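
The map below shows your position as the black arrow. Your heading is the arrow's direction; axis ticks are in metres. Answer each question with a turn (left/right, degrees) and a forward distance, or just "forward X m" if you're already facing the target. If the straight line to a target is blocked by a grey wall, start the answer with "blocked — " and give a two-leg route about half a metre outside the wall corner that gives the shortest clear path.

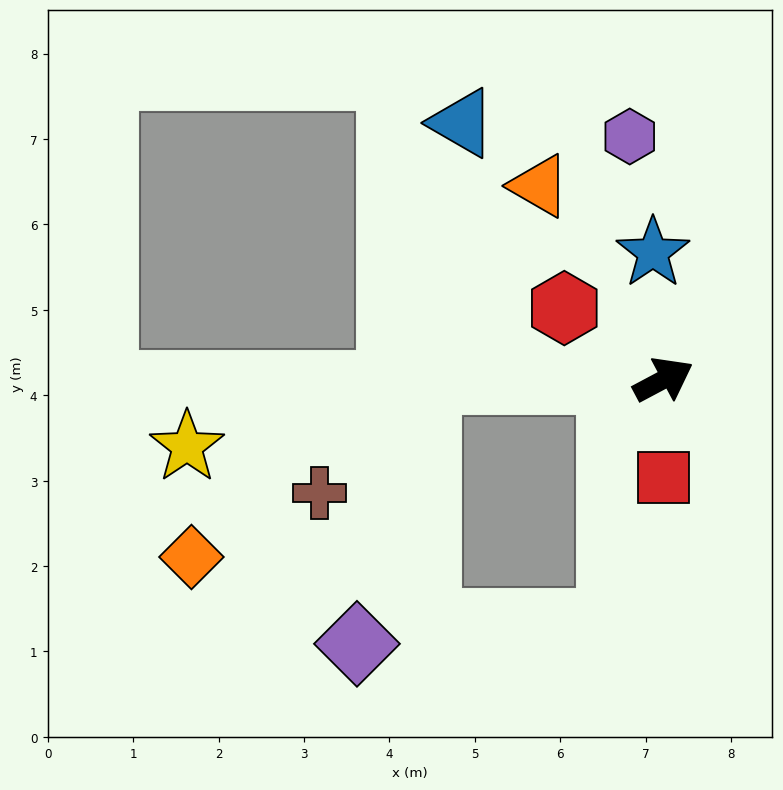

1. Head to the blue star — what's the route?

turn left 67°, forward 1.5 m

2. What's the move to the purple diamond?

blocked — turn left 151°, forward 2.8 m, then turn left 77°, forward 3.2 m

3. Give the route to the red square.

turn right 118°, forward 1.1 m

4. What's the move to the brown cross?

blocked — turn left 151°, forward 2.8 m, then turn left 49°, forward 1.8 m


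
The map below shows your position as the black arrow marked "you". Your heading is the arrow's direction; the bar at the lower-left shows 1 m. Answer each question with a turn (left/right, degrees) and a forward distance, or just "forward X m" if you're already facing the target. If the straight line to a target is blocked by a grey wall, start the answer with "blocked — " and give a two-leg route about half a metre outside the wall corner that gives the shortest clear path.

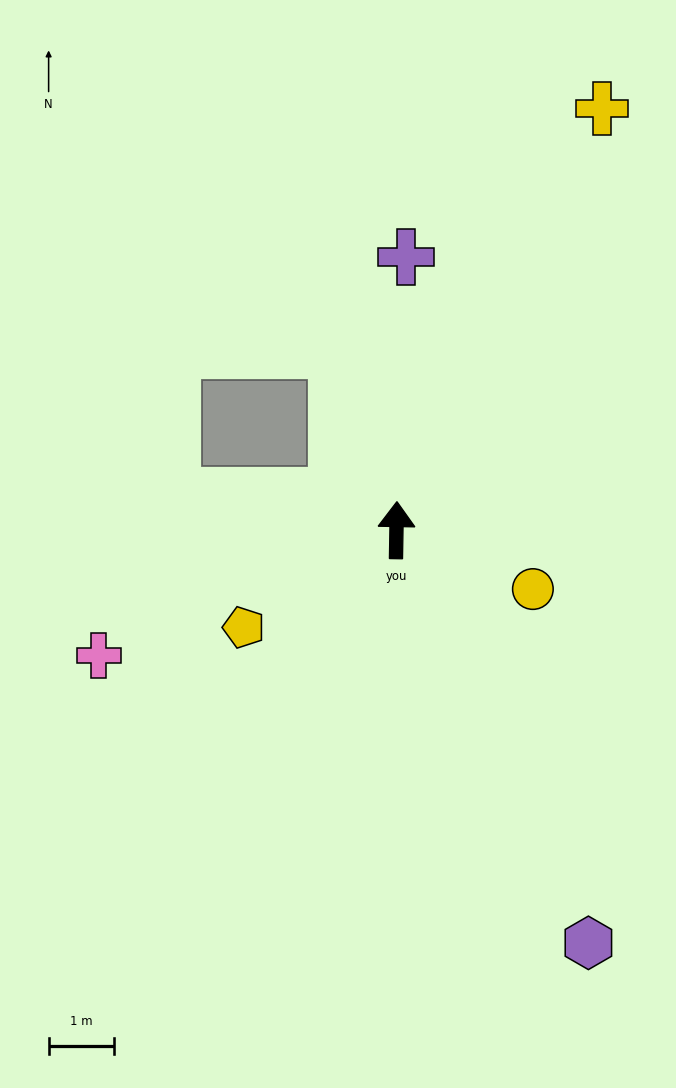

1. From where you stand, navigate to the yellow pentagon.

turn left 123°, forward 2.8 m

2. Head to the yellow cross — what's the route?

turn right 25°, forward 7.2 m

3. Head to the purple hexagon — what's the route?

turn right 154°, forward 6.9 m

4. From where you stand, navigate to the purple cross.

forward 4.2 m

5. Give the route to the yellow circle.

turn right 112°, forward 2.3 m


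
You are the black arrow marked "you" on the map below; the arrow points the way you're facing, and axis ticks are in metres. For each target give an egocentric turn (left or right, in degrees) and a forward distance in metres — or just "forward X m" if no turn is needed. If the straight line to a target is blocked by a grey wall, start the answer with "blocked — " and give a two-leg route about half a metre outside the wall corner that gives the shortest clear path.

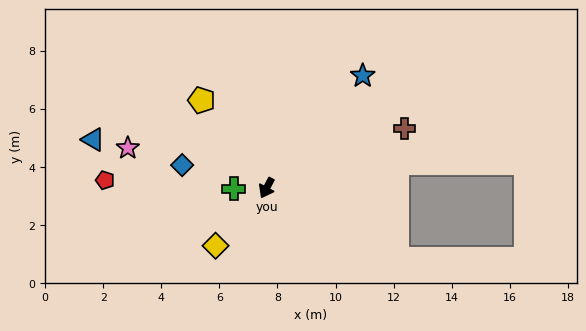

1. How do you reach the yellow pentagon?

turn right 116°, forward 3.8 m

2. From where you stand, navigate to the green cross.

turn right 61°, forward 1.1 m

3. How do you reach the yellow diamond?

turn right 14°, forward 2.7 m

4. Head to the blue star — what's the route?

turn left 167°, forward 5.1 m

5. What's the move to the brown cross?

turn left 141°, forward 5.2 m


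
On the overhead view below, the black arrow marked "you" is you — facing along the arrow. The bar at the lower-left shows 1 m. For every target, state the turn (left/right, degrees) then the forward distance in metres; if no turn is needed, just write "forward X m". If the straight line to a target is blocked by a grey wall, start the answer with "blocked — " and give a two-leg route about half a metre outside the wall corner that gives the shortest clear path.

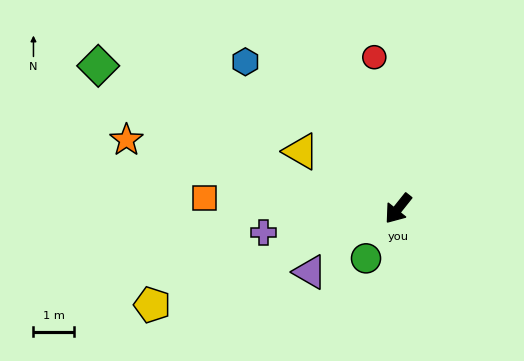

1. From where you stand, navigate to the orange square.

turn right 54°, forward 4.8 m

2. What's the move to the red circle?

turn right 132°, forward 3.8 m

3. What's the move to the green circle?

turn left 6°, forward 1.5 m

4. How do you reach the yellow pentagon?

turn right 30°, forward 6.5 m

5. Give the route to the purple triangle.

turn right 16°, forward 2.7 m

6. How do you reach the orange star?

turn right 66°, forward 6.9 m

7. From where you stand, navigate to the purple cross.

turn right 41°, forward 3.4 m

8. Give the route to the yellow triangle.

turn right 82°, forward 2.8 m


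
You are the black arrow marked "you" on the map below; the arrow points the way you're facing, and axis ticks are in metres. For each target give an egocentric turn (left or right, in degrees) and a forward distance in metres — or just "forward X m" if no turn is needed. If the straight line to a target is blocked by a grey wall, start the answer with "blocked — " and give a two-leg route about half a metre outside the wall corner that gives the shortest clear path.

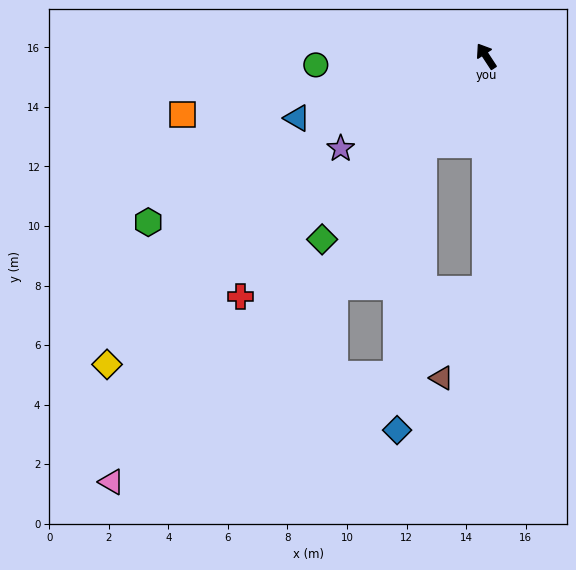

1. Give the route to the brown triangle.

blocked — turn left 146°, forward 7.8 m, then turn right 25°, forward 3.3 m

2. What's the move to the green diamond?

turn left 105°, forward 8.3 m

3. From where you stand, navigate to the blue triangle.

turn left 75°, forward 6.7 m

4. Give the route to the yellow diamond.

turn left 96°, forward 16.4 m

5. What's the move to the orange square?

turn left 68°, forward 10.4 m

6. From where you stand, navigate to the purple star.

turn left 89°, forward 5.8 m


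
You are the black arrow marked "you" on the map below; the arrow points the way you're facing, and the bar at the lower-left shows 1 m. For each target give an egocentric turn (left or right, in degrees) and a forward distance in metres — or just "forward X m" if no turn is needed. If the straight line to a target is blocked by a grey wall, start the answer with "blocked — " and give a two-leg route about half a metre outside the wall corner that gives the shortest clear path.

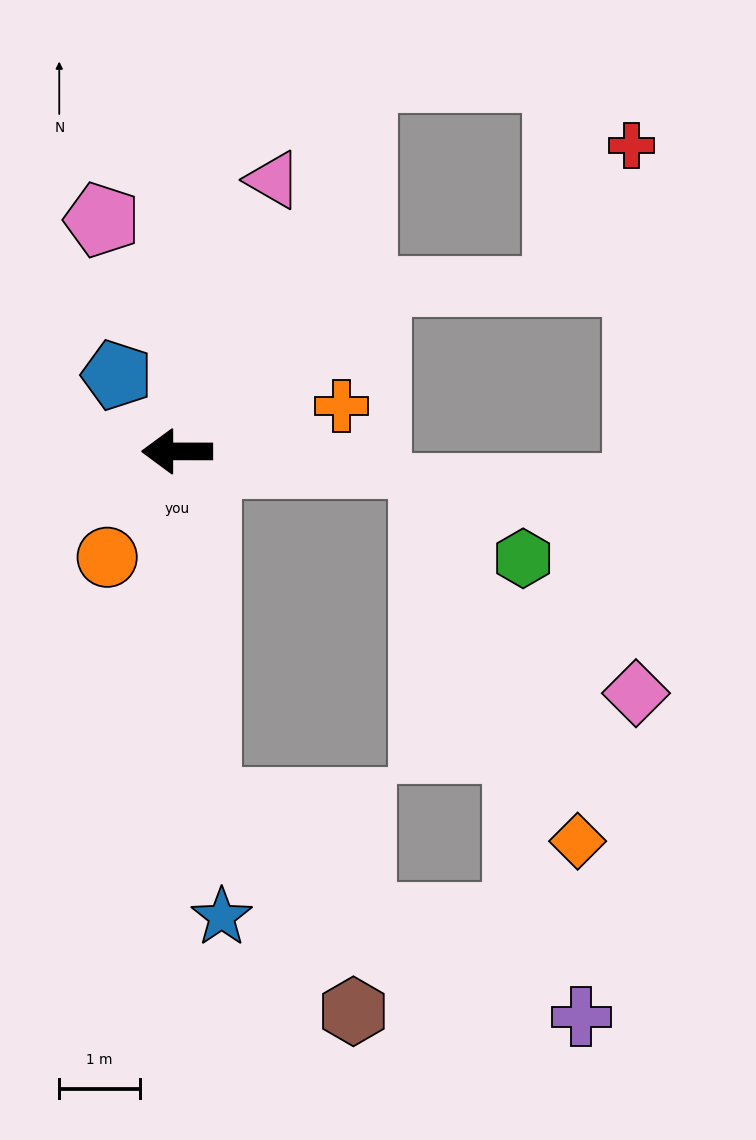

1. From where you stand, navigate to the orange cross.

turn right 164°, forward 2.1 m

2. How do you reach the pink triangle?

turn right 109°, forward 3.6 m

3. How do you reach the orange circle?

turn left 57°, forward 1.6 m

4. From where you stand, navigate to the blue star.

turn left 96°, forward 5.8 m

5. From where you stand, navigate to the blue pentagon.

turn right 52°, forward 1.2 m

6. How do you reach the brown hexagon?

blocked — turn left 95°, forward 4.4 m, then turn left 30°, forward 3.2 m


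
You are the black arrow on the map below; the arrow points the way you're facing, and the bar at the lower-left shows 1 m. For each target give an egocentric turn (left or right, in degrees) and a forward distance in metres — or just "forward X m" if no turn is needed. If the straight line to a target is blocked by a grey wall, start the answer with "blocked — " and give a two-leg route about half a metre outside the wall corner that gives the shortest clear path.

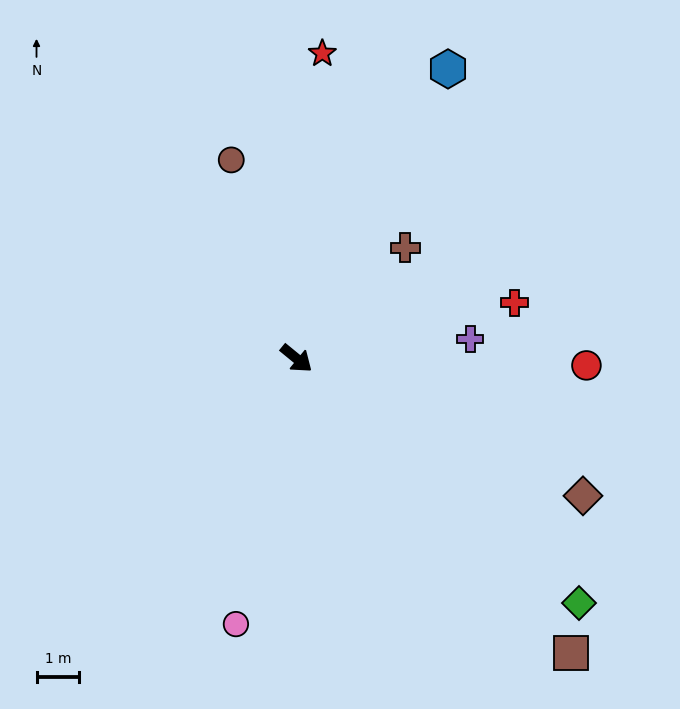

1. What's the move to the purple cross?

turn left 46°, forward 4.1 m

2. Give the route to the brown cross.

turn left 85°, forward 3.6 m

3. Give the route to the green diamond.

forward 8.8 m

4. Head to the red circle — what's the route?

turn left 38°, forward 6.8 m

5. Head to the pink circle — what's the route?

turn right 64°, forward 6.4 m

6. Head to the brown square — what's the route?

turn right 8°, forward 9.4 m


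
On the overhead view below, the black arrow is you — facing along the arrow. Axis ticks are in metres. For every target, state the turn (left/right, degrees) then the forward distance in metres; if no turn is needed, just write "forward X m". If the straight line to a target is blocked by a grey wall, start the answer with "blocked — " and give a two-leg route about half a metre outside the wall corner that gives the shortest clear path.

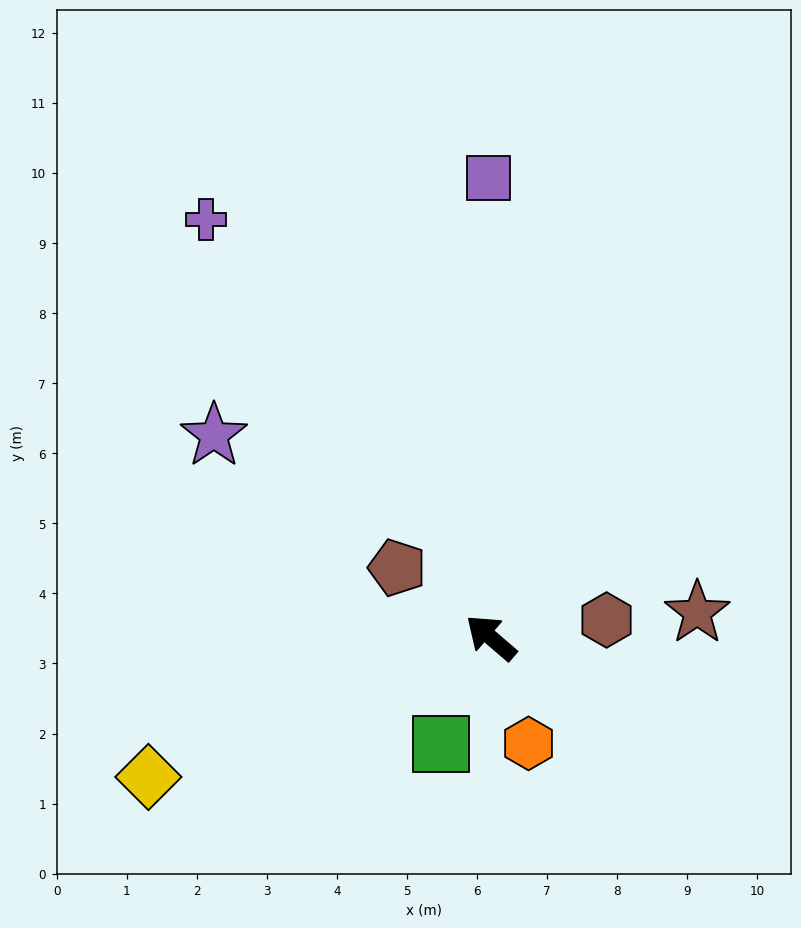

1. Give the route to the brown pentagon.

turn left 4°, forward 1.7 m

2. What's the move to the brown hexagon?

turn right 131°, forward 1.7 m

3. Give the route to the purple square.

turn right 49°, forward 6.6 m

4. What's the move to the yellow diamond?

turn left 63°, forward 5.3 m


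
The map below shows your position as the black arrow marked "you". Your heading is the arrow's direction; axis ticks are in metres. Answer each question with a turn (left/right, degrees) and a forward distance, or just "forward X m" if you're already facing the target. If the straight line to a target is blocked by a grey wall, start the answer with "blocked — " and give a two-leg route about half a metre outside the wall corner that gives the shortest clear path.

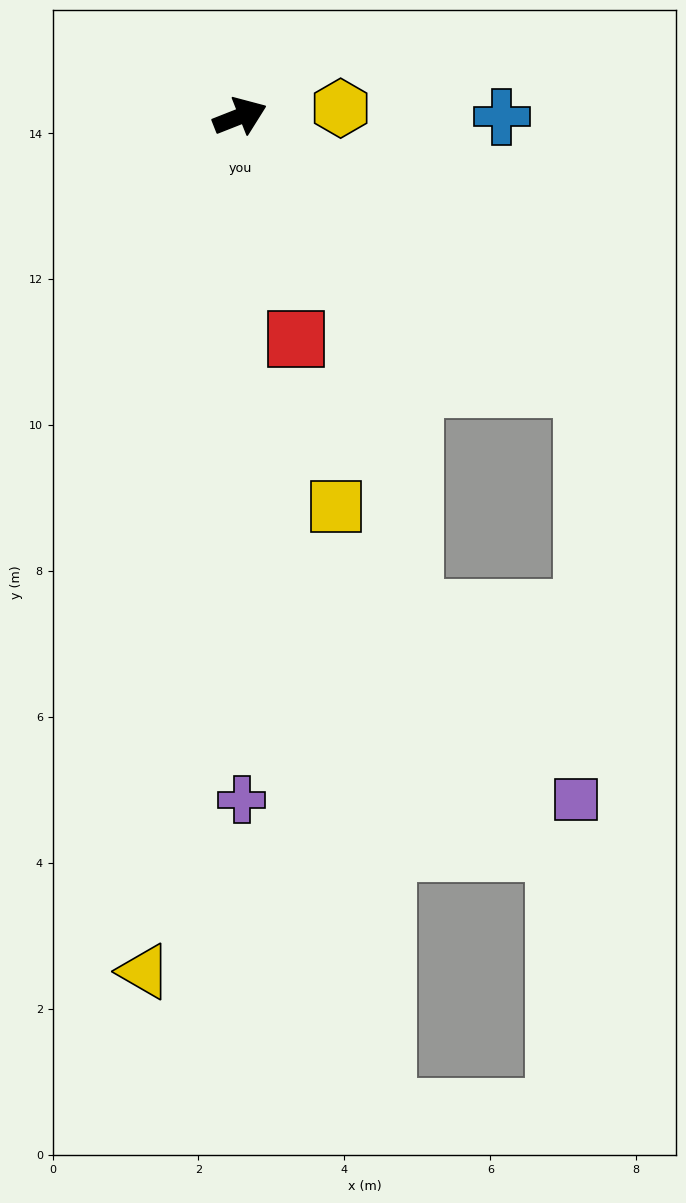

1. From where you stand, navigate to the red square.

turn right 97°, forward 3.1 m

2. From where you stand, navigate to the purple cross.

turn right 111°, forward 9.4 m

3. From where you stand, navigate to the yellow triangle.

turn right 118°, forward 11.8 m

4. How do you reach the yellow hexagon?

turn right 17°, forward 1.4 m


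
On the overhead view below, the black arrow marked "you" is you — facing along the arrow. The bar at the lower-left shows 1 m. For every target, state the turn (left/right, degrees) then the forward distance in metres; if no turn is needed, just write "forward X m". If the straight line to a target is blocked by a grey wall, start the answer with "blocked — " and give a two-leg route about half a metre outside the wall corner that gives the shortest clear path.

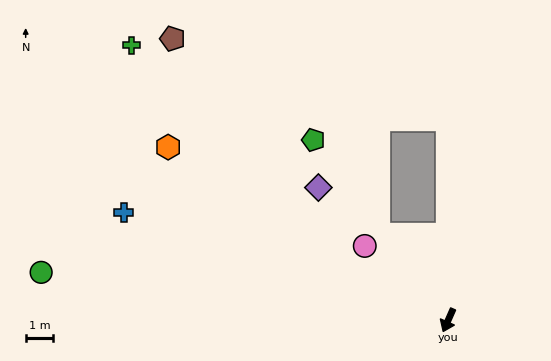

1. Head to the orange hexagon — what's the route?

turn right 98°, forward 11.9 m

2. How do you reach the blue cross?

turn right 85°, forward 12.3 m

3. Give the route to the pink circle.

turn right 108°, forward 4.0 m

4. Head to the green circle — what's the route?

turn right 73°, forward 14.8 m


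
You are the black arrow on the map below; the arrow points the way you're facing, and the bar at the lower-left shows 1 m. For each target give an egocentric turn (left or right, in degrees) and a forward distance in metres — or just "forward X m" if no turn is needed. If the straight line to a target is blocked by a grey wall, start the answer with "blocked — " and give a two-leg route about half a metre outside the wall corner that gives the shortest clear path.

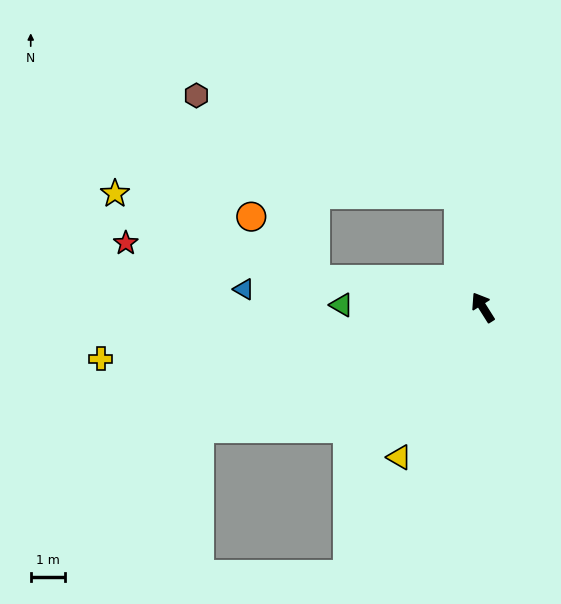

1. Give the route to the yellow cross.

turn left 65°, forward 11.1 m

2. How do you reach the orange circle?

blocked — turn left 48°, forward 4.9 m, then turn right 35°, forward 2.6 m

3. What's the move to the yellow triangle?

turn left 119°, forward 4.9 m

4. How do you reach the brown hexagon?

blocked — turn right 20°, forward 3.3 m, then turn left 57°, forward 8.1 m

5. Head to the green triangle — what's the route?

turn left 57°, forward 4.1 m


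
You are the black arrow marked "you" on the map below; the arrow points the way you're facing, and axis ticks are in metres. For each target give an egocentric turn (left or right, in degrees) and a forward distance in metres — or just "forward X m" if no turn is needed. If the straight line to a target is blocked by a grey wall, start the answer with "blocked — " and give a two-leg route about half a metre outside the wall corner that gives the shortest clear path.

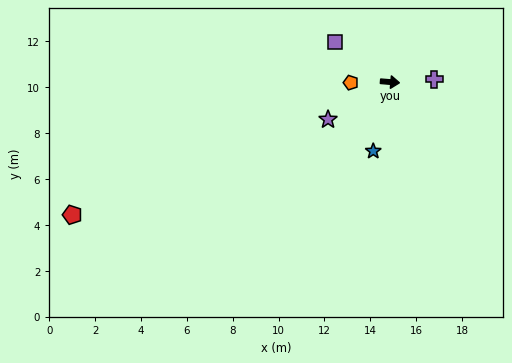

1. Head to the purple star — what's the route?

turn right 144°, forward 3.2 m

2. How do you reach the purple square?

turn left 149°, forward 3.0 m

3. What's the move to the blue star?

turn right 99°, forward 3.1 m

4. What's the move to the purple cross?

turn left 8°, forward 1.9 m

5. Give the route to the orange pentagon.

turn right 174°, forward 1.7 m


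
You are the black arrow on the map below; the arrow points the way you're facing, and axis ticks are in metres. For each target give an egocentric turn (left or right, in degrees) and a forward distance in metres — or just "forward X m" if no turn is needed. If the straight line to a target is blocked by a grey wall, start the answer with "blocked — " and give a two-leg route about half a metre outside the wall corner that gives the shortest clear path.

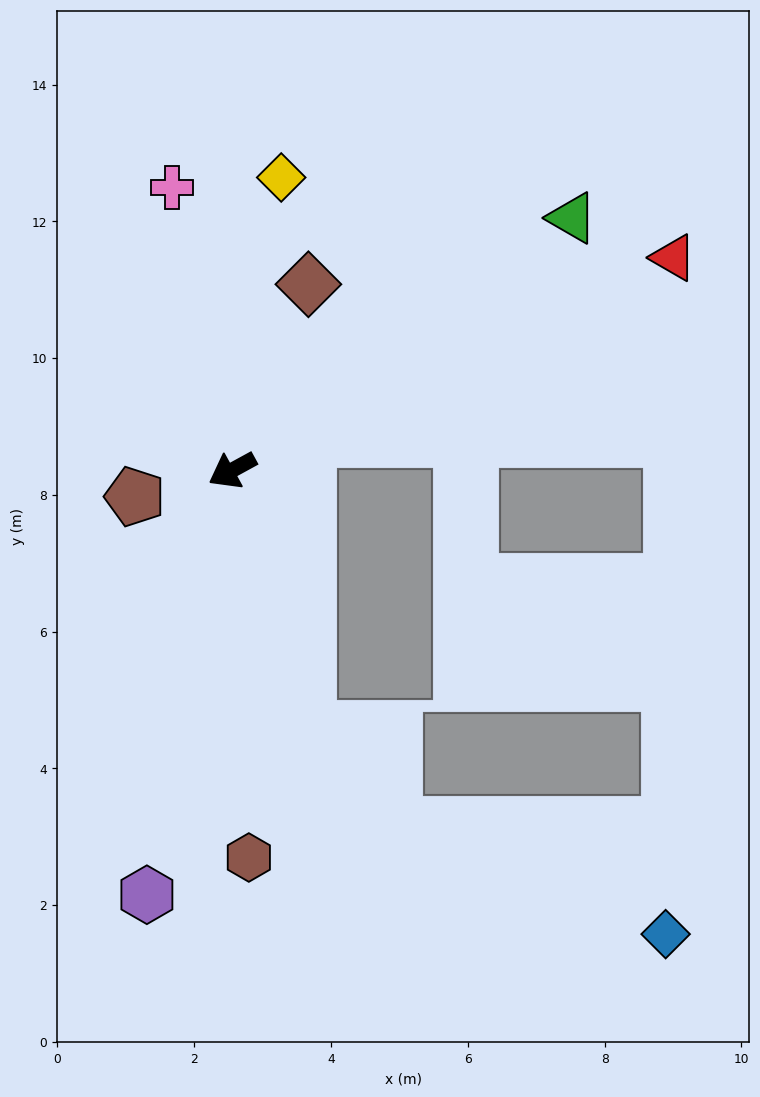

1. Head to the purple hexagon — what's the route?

turn left 50°, forward 6.3 m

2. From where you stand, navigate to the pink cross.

turn right 107°, forward 4.2 m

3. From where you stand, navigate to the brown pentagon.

turn right 14°, forward 1.5 m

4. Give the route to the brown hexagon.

turn left 64°, forward 5.7 m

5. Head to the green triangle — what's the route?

turn right 172°, forward 6.2 m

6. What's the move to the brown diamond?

turn right 141°, forward 2.9 m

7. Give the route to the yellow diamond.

turn right 128°, forward 4.3 m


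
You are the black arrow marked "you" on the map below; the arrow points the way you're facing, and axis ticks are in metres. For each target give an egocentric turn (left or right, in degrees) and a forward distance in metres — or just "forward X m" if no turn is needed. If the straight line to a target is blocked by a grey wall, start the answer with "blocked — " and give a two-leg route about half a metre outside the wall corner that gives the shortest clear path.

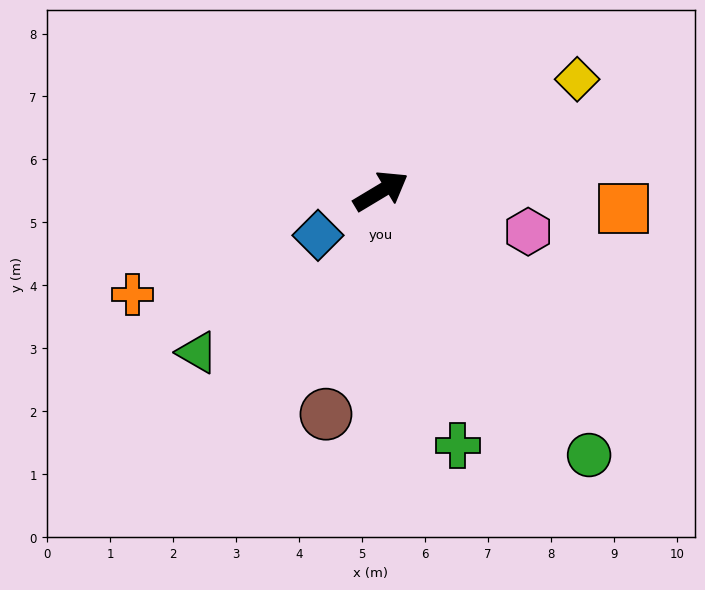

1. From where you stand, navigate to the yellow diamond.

forward 3.6 m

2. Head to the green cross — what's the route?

turn right 104°, forward 4.2 m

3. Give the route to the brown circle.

turn right 135°, forward 3.6 m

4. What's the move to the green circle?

turn right 83°, forward 5.3 m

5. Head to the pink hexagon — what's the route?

turn right 46°, forward 2.4 m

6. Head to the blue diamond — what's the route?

turn right 176°, forward 1.2 m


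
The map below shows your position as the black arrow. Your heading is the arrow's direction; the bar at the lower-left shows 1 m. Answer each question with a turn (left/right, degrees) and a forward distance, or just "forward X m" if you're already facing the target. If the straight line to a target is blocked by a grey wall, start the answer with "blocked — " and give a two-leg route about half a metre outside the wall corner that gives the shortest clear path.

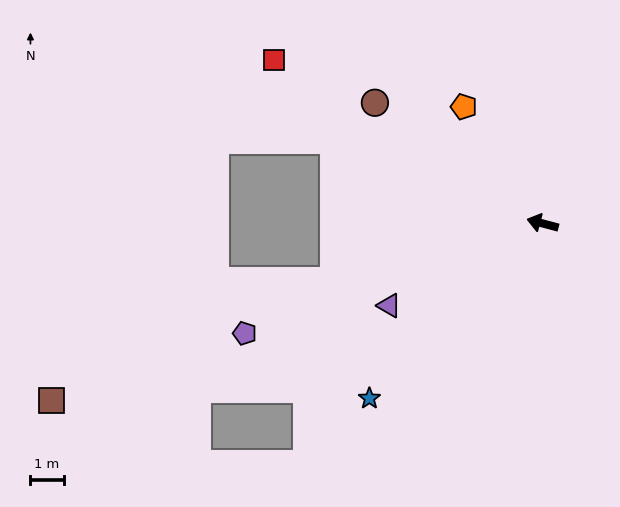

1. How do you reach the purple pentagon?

turn left 35°, forward 9.5 m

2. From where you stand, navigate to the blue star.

turn left 60°, forward 7.4 m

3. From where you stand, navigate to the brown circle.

turn right 21°, forward 6.2 m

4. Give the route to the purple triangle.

turn left 43°, forward 5.2 m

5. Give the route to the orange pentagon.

turn right 41°, forward 4.2 m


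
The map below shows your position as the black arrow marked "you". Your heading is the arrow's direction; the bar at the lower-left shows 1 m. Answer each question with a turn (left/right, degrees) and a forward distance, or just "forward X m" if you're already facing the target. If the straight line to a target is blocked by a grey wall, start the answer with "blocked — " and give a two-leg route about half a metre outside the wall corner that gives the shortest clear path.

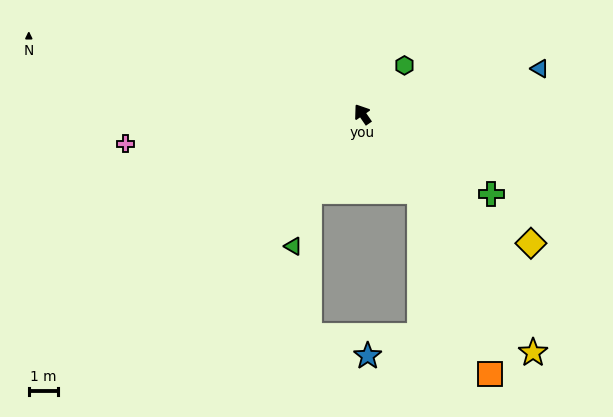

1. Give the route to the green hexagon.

turn right 75°, forward 2.2 m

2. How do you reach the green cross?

turn right 156°, forward 5.1 m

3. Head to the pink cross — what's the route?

turn left 63°, forward 8.1 m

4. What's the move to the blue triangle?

turn right 110°, forward 6.2 m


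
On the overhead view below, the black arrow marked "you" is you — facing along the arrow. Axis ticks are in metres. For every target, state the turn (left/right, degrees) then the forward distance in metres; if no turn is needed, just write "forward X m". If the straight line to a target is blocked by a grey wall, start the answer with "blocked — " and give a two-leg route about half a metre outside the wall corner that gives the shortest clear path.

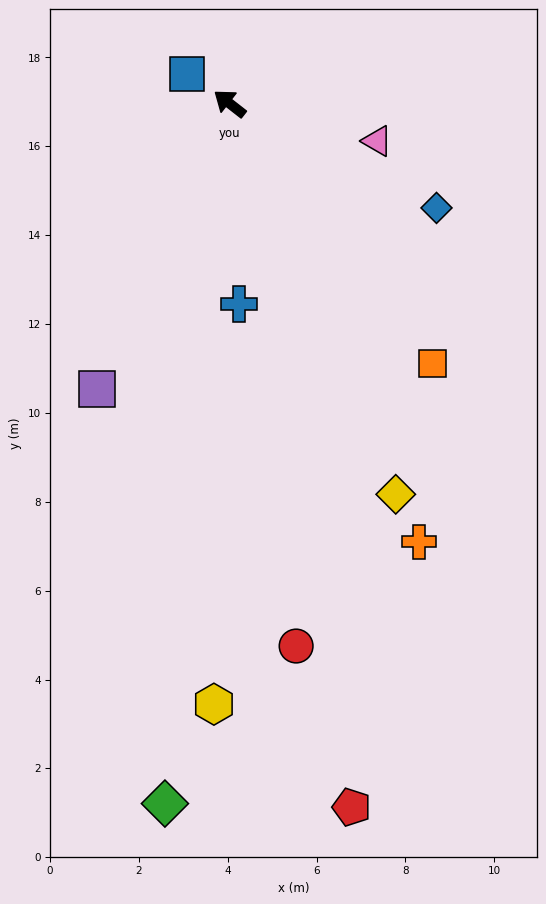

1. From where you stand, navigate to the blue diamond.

turn right 169°, forward 5.2 m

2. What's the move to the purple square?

turn left 103°, forward 7.1 m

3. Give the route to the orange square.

turn left 166°, forward 7.4 m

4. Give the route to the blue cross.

turn left 131°, forward 4.5 m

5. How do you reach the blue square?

turn left 3°, forward 1.2 m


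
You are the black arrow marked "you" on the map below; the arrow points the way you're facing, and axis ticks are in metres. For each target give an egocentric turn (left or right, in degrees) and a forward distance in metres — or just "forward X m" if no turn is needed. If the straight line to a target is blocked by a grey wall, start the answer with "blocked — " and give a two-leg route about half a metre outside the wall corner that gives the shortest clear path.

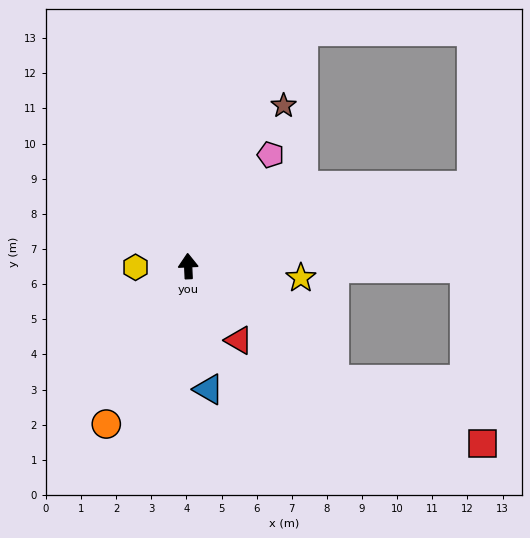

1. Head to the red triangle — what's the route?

turn right 148°, forward 2.6 m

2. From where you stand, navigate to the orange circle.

turn left 150°, forward 5.1 m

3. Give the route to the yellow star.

turn right 98°, forward 3.2 m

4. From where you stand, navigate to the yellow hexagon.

turn left 89°, forward 1.5 m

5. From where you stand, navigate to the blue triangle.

turn right 173°, forward 3.6 m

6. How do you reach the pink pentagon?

turn right 39°, forward 3.9 m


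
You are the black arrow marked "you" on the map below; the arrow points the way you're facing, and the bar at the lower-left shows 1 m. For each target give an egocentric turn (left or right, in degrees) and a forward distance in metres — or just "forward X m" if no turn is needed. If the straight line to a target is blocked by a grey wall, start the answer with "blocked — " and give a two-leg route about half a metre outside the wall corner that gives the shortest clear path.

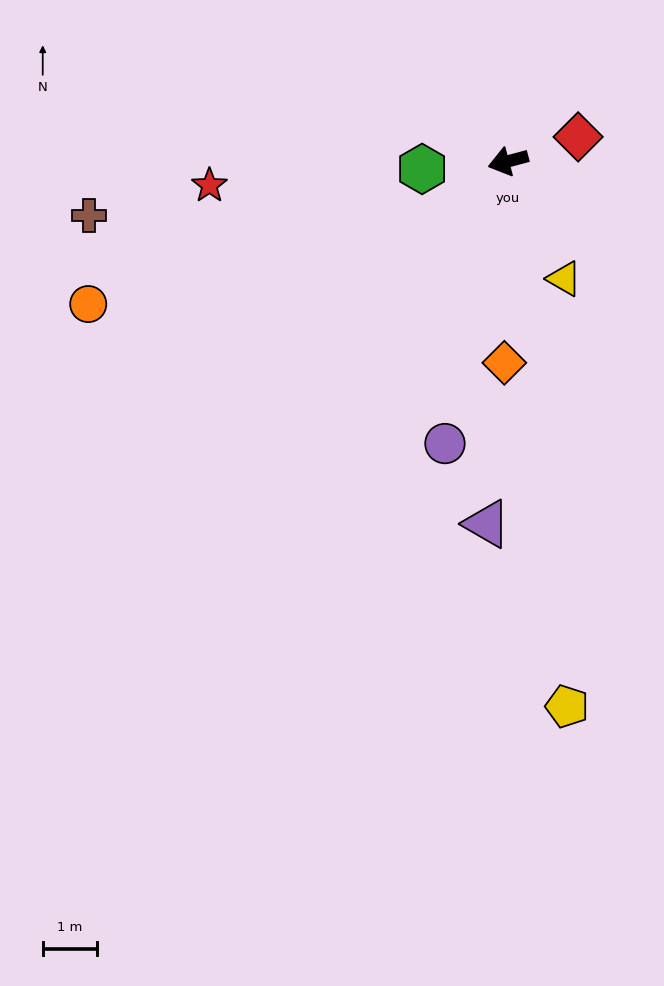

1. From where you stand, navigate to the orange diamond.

turn left 74°, forward 3.7 m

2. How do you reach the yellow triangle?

turn left 101°, forward 2.4 m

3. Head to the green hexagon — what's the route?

turn right 10°, forward 1.6 m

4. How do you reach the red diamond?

turn right 176°, forward 1.4 m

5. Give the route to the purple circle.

turn left 63°, forward 5.4 m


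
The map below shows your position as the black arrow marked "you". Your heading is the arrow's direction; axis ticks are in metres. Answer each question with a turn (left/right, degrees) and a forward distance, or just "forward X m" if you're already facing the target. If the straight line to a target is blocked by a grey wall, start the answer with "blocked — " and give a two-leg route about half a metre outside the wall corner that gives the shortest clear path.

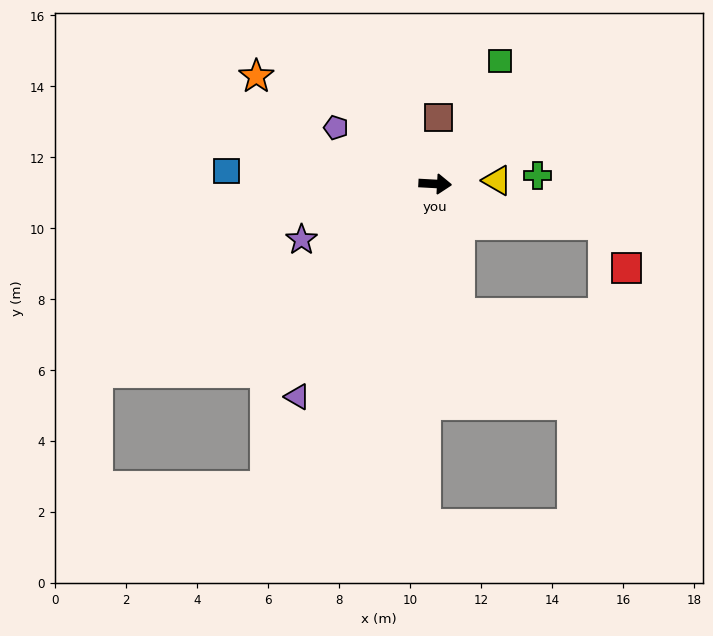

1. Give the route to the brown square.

turn left 90°, forward 1.9 m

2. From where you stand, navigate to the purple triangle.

turn right 120°, forward 7.1 m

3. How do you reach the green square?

turn left 65°, forward 3.9 m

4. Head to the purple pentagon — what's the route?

turn left 154°, forward 3.2 m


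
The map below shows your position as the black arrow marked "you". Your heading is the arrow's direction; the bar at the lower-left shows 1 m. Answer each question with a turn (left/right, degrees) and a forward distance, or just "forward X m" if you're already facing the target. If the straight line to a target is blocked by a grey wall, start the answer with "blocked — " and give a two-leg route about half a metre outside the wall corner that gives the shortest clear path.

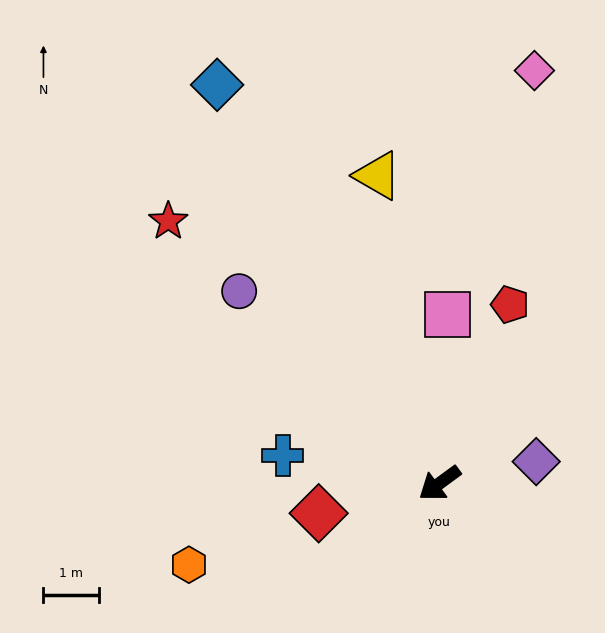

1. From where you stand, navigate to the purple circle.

turn right 80°, forward 5.0 m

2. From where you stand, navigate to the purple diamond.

turn left 156°, forward 1.8 m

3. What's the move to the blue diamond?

turn right 97°, forward 8.2 m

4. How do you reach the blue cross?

turn right 46°, forward 2.9 m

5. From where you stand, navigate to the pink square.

turn right 129°, forward 3.0 m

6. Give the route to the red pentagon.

turn right 148°, forward 3.5 m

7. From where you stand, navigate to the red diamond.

turn right 22°, forward 2.2 m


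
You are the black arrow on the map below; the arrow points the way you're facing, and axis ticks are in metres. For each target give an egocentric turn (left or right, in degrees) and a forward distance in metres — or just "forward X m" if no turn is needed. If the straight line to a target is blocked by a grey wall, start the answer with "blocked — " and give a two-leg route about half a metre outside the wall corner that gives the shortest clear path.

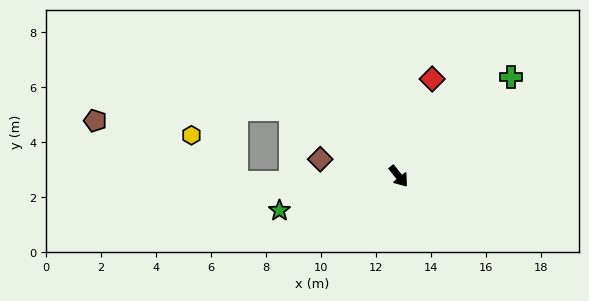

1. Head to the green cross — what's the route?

turn left 93°, forward 5.4 m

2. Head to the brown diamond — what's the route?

turn right 141°, forward 2.9 m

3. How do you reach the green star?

turn right 112°, forward 4.5 m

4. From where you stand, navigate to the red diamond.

turn left 123°, forward 3.7 m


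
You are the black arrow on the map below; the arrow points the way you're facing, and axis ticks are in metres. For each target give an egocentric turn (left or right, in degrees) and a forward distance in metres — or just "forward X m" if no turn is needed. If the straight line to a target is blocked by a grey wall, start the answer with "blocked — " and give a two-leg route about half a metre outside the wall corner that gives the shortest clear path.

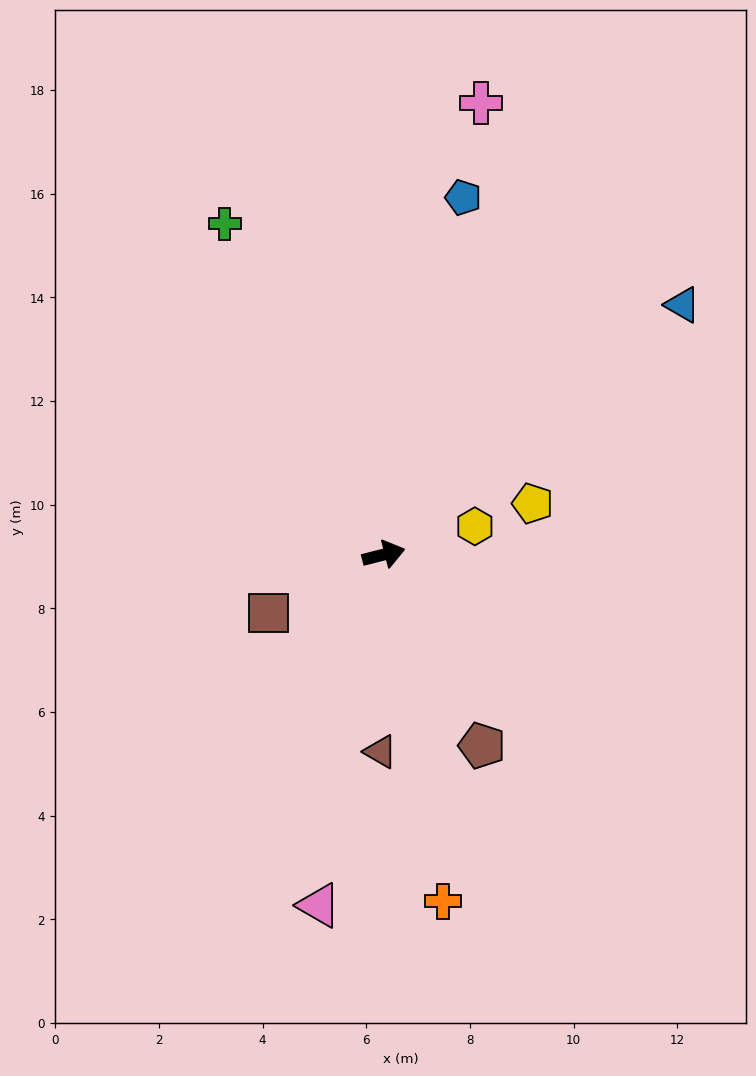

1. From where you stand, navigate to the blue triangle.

turn left 26°, forward 7.5 m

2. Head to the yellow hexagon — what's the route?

turn left 3°, forward 1.8 m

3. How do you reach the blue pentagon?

turn left 63°, forward 7.1 m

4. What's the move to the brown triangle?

turn right 105°, forward 3.8 m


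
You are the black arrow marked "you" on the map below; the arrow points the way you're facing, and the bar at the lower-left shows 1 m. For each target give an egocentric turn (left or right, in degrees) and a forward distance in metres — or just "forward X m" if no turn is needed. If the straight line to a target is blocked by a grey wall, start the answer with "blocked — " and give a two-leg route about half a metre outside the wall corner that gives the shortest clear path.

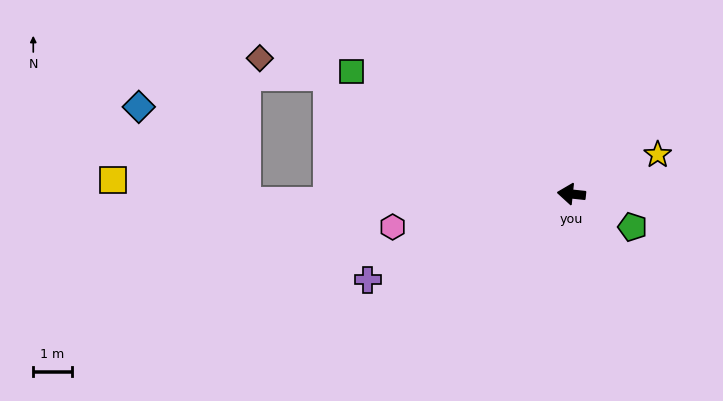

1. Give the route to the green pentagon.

turn left 158°, forward 1.8 m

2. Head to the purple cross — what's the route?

turn left 29°, forward 5.7 m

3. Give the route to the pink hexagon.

turn left 17°, forward 4.7 m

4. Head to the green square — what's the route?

turn right 23°, forward 6.5 m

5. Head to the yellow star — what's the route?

turn right 149°, forward 2.5 m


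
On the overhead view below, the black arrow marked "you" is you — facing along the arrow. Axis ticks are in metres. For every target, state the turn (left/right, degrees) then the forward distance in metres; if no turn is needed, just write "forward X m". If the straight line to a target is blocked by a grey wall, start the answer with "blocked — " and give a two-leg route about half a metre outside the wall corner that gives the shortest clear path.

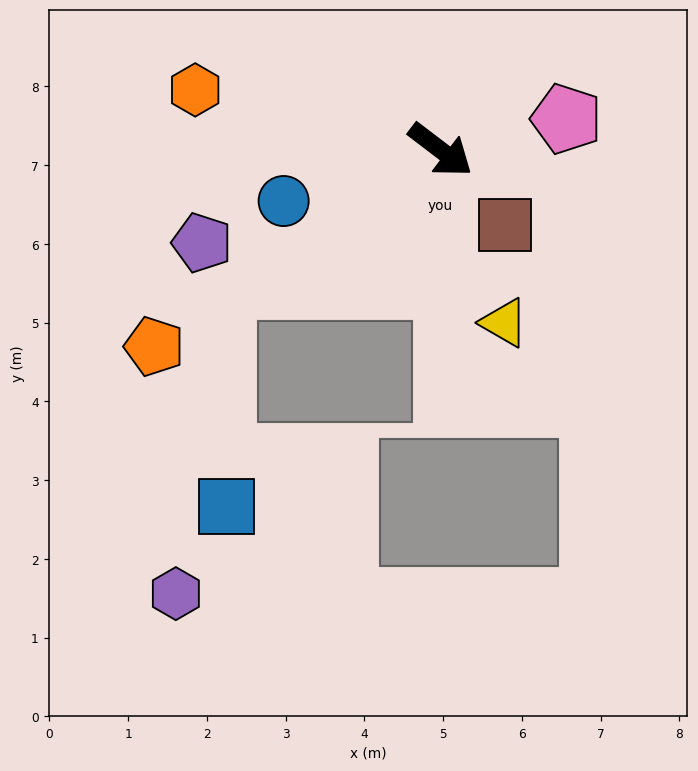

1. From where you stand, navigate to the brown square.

turn right 12°, forward 1.3 m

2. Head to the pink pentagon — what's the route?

turn left 51°, forward 1.6 m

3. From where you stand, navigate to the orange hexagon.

turn right 156°, forward 3.2 m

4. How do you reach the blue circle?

turn right 125°, forward 2.1 m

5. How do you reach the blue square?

blocked — turn right 111°, forward 3.3 m, then turn left 59°, forward 2.8 m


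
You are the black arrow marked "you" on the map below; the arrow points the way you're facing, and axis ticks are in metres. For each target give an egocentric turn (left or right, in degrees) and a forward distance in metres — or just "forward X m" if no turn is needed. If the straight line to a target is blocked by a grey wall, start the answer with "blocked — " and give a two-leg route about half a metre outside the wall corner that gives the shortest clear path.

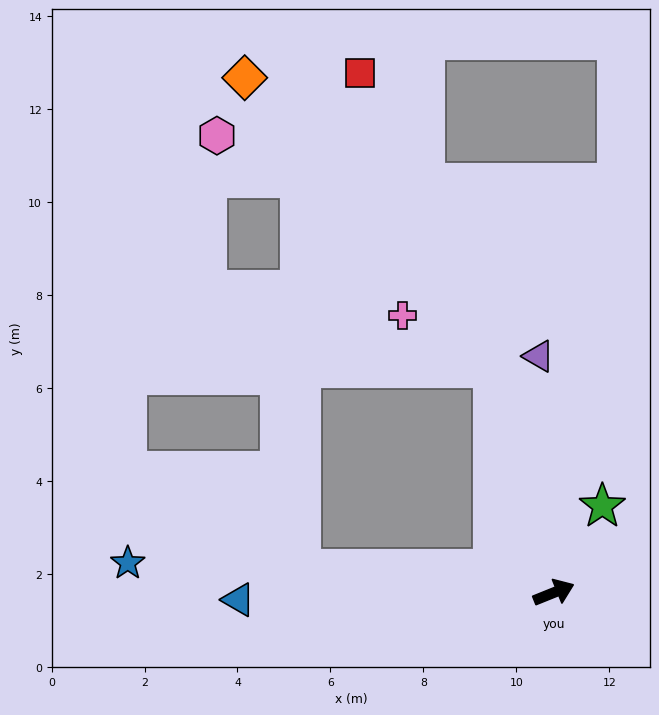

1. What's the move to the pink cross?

blocked — turn left 83°, forward 5.0 m, then turn left 45°, forward 2.3 m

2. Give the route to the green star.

turn left 39°, forward 2.1 m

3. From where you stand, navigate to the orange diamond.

blocked — turn left 83°, forward 5.0 m, then turn left 26°, forward 8.2 m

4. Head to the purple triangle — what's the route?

turn left 72°, forward 5.1 m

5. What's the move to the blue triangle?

turn left 159°, forward 6.8 m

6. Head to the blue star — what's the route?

turn left 154°, forward 9.2 m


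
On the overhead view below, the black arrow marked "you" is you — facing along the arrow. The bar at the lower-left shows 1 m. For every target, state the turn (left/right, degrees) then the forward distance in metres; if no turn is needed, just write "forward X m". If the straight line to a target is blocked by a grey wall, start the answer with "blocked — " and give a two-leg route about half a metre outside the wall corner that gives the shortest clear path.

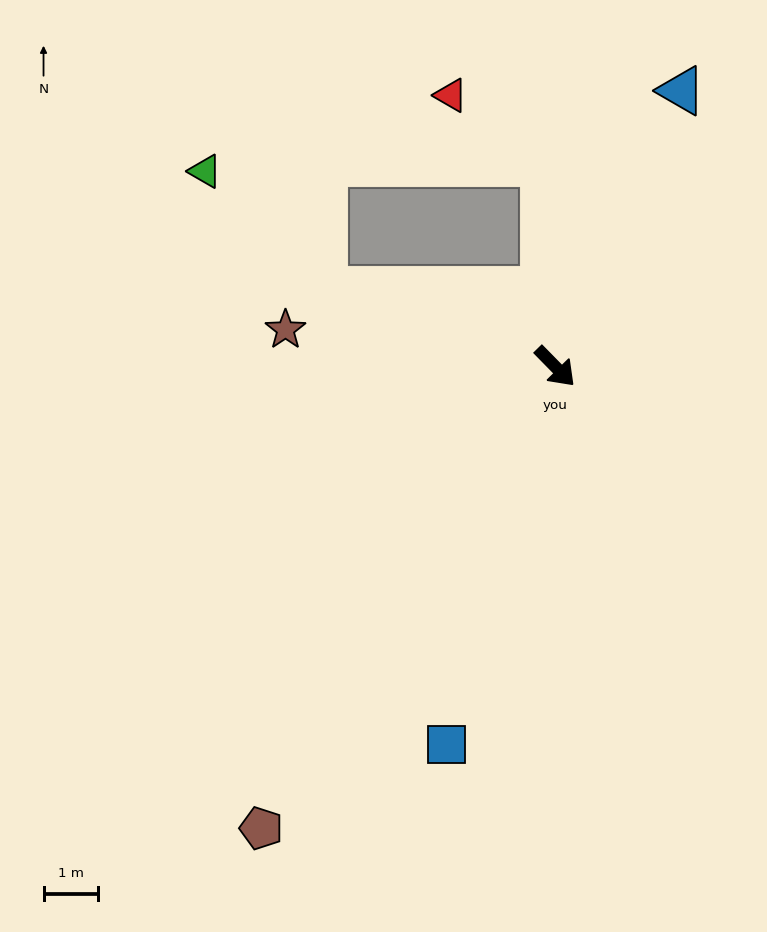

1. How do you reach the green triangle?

blocked — turn right 153°, forward 4.5 m, then turn right 26°, forward 3.1 m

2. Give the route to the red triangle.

blocked — turn left 139°, forward 3.7 m, then turn left 50°, forward 2.1 m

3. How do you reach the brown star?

turn right 142°, forward 5.0 m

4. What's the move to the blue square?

turn right 61°, forward 7.2 m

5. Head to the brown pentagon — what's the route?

turn right 77°, forward 10.0 m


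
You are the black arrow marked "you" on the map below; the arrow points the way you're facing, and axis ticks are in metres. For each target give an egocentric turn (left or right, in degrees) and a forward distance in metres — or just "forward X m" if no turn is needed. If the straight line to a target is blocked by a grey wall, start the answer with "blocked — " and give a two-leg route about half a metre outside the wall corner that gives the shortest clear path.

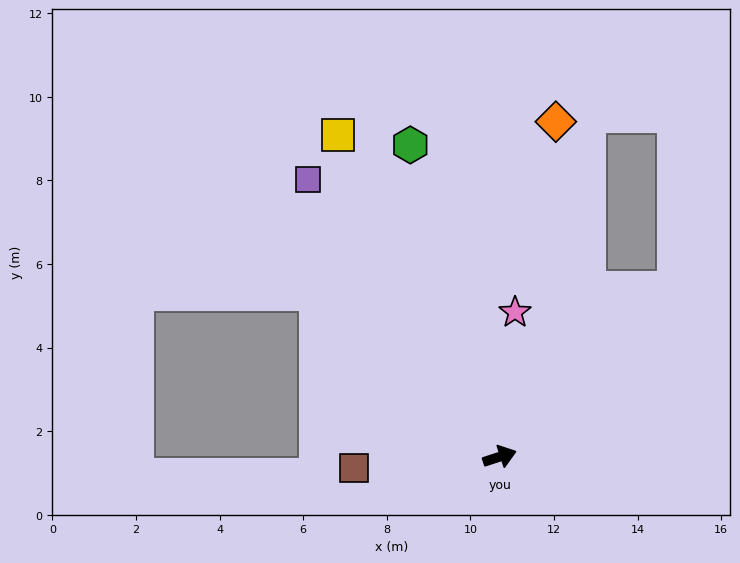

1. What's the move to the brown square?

turn left 166°, forward 3.5 m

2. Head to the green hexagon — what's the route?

turn left 88°, forward 7.8 m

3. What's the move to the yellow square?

turn left 99°, forward 8.6 m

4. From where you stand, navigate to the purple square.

turn left 107°, forward 8.1 m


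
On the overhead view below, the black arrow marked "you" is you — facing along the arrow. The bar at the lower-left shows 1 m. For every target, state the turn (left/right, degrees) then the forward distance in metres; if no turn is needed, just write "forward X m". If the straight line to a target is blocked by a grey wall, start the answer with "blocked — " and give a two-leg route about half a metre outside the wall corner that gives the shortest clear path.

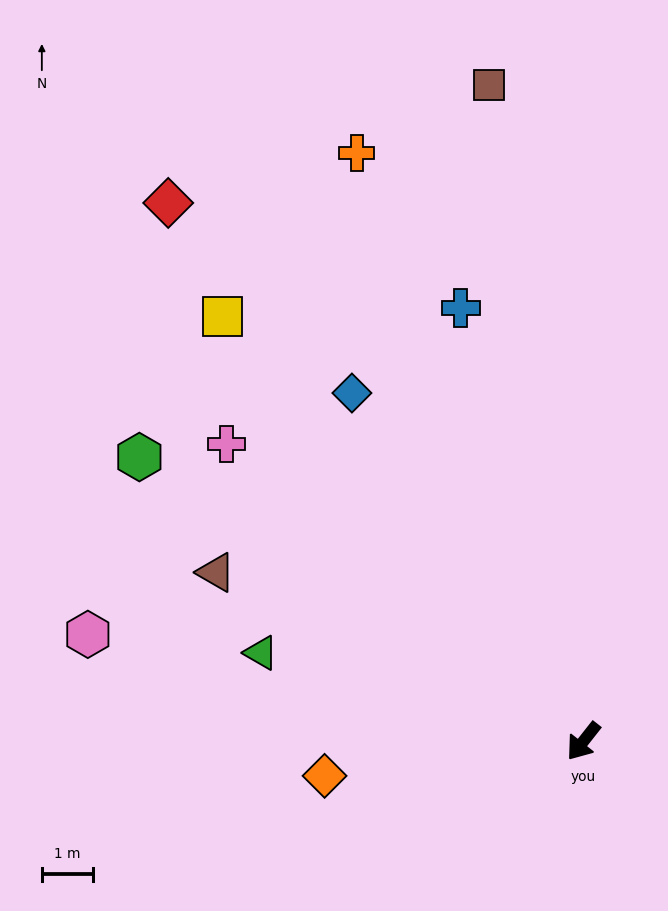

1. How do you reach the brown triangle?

turn right 76°, forward 7.8 m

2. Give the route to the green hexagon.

turn right 84°, forward 10.2 m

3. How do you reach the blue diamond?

turn right 108°, forward 8.1 m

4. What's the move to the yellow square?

turn right 101°, forward 10.8 m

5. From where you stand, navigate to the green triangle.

turn right 67°, forward 6.5 m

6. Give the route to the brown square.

turn right 134°, forward 12.9 m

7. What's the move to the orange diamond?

turn right 44°, forward 5.1 m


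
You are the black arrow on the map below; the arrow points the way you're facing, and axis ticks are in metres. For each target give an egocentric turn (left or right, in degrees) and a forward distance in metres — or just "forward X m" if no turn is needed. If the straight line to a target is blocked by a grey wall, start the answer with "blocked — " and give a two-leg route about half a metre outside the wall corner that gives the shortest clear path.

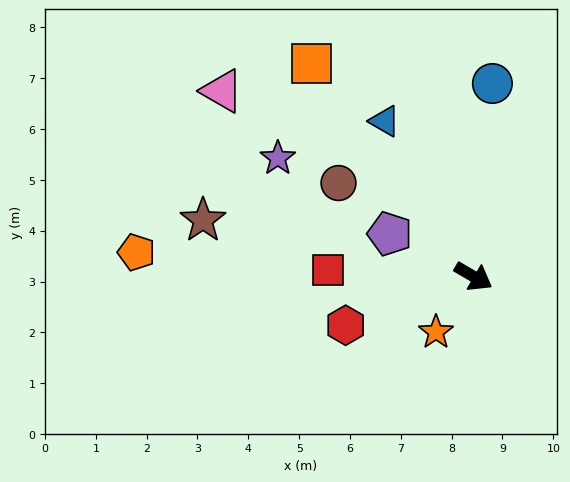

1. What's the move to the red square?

turn right 152°, forward 2.9 m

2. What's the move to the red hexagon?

turn right 129°, forward 2.7 m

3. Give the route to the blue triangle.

turn left 150°, forward 3.5 m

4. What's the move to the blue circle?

turn left 115°, forward 3.8 m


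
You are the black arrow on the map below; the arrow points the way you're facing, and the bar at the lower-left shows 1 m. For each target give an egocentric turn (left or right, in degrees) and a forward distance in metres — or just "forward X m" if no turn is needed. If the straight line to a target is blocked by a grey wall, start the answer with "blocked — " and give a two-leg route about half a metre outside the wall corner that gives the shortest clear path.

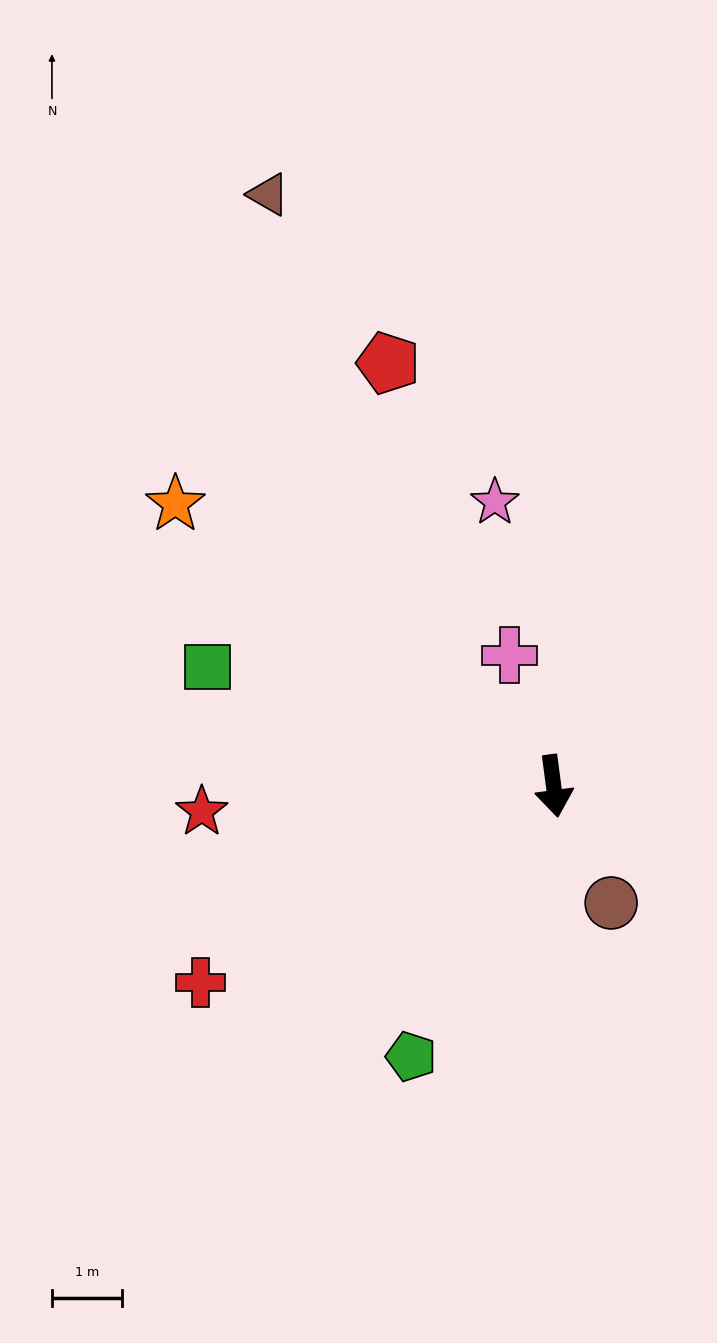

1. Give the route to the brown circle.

turn left 19°, forward 1.9 m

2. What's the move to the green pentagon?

turn right 35°, forward 4.4 m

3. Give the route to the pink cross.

turn right 169°, forward 2.0 m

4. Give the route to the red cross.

turn right 68°, forward 5.8 m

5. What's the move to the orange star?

turn right 134°, forward 6.8 m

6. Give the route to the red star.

turn right 93°, forward 5.1 m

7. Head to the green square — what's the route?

turn right 117°, forward 5.2 m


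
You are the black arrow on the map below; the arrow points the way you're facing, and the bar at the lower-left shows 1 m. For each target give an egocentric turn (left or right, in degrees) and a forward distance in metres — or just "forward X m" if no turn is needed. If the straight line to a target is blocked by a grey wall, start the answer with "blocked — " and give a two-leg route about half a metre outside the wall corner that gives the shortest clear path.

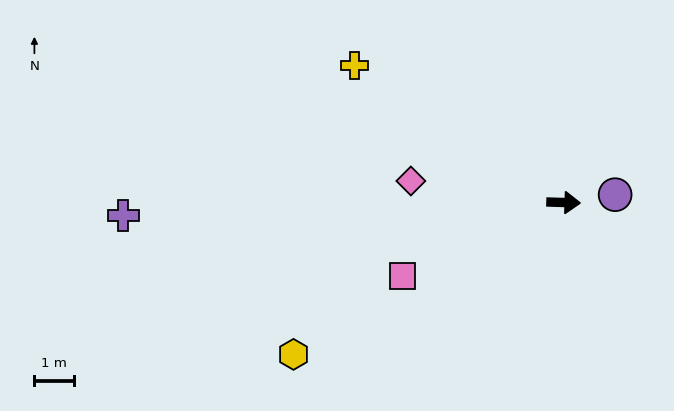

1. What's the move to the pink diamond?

turn left 174°, forward 3.9 m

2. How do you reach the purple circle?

turn left 10°, forward 1.3 m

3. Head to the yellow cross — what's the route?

turn left 149°, forward 6.3 m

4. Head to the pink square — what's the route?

turn right 154°, forward 4.5 m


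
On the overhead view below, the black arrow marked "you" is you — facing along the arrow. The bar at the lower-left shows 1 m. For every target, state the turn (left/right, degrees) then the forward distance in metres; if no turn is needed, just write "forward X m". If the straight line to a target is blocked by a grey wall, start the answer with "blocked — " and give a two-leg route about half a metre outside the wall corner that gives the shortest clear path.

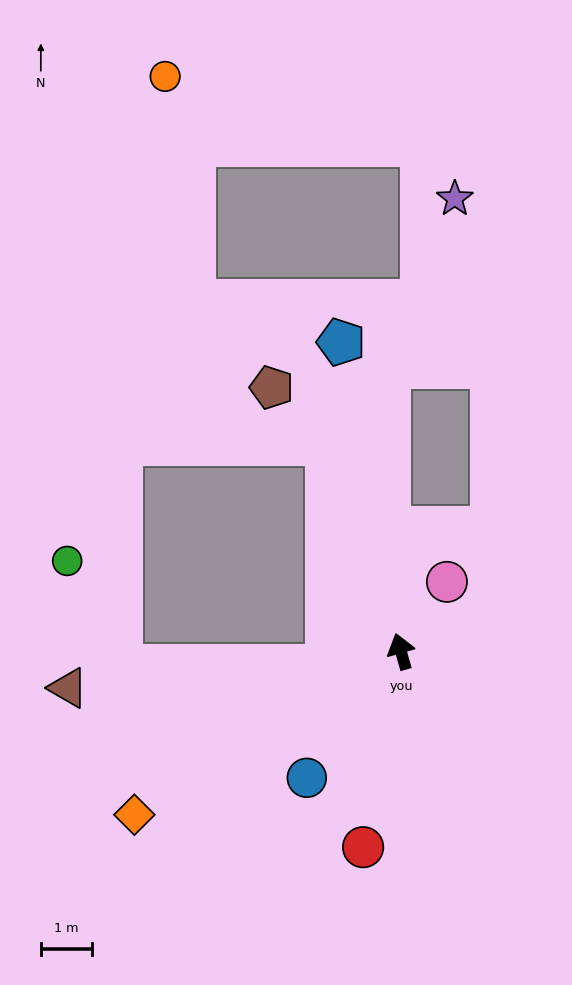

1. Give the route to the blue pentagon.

turn right 5°, forward 6.2 m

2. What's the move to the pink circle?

turn right 49°, forward 1.6 m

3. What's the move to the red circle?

turn left 153°, forward 3.9 m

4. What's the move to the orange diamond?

turn left 106°, forward 6.1 m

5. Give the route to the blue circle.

turn left 127°, forward 3.1 m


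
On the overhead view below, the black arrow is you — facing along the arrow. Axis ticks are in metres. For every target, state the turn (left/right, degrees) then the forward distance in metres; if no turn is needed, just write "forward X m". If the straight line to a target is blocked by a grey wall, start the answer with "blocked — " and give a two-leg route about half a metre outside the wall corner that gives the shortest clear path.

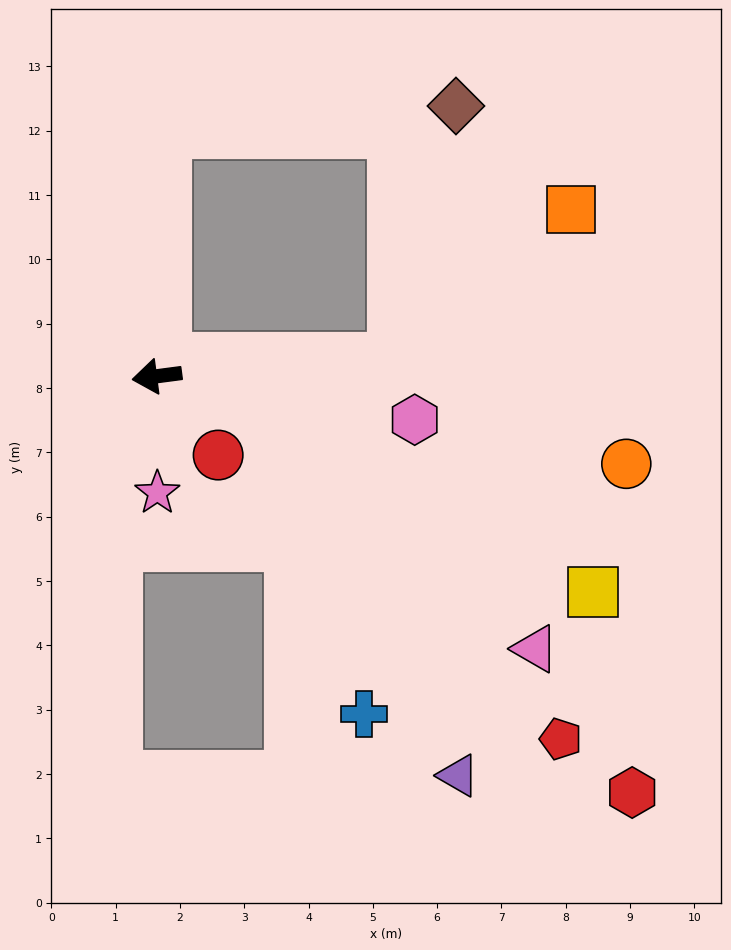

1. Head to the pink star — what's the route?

turn left 83°, forward 1.8 m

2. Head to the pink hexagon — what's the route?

turn left 163°, forward 4.1 m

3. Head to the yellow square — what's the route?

turn left 146°, forward 7.6 m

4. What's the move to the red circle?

turn left 120°, forward 1.6 m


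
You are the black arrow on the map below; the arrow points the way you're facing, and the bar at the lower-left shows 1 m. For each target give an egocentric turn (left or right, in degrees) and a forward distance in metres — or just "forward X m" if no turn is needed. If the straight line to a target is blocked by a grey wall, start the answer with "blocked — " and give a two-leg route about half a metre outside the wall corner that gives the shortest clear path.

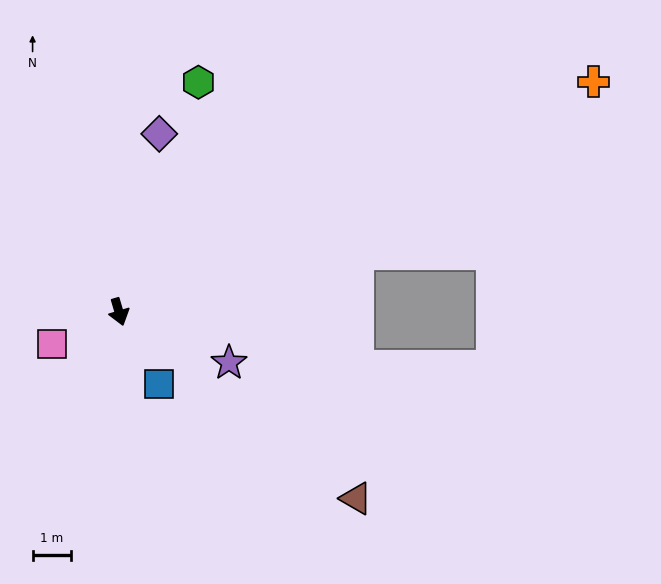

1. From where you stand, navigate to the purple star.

turn left 49°, forward 3.2 m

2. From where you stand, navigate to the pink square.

turn right 81°, forward 1.9 m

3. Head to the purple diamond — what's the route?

turn left 151°, forward 4.8 m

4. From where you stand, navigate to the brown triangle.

turn left 35°, forward 7.9 m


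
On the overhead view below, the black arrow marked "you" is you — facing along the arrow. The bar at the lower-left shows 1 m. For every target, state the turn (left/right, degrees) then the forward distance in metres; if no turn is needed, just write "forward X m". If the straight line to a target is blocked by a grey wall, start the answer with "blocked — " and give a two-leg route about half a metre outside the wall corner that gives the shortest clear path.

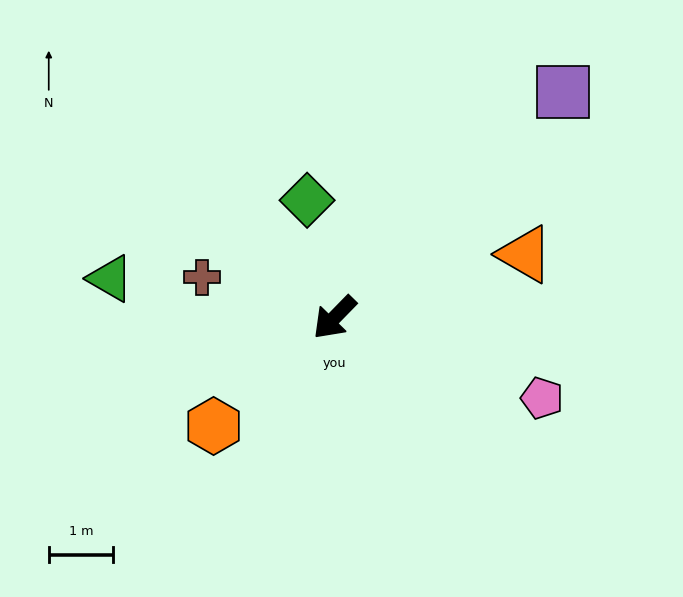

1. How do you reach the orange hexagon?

turn right 4°, forward 2.5 m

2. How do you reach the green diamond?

turn right 123°, forward 1.9 m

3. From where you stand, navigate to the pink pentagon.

turn left 113°, forward 3.5 m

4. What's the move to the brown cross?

turn right 63°, forward 2.2 m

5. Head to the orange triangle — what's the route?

turn left 153°, forward 3.1 m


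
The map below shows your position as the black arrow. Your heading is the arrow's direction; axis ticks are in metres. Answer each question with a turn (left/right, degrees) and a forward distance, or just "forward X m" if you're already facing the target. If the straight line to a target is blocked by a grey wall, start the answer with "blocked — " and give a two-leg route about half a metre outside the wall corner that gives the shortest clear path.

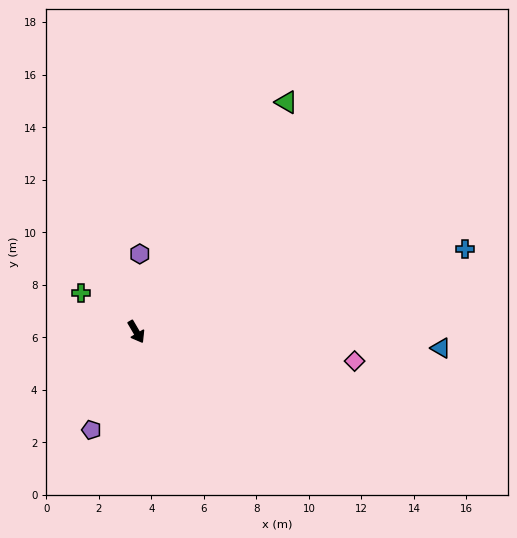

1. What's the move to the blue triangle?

turn left 57°, forward 11.6 m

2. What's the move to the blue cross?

turn left 74°, forward 12.9 m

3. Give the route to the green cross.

turn right 156°, forward 2.6 m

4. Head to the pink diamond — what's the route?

turn left 52°, forward 8.4 m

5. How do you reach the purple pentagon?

turn right 55°, forward 4.1 m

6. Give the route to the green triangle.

turn left 116°, forward 10.4 m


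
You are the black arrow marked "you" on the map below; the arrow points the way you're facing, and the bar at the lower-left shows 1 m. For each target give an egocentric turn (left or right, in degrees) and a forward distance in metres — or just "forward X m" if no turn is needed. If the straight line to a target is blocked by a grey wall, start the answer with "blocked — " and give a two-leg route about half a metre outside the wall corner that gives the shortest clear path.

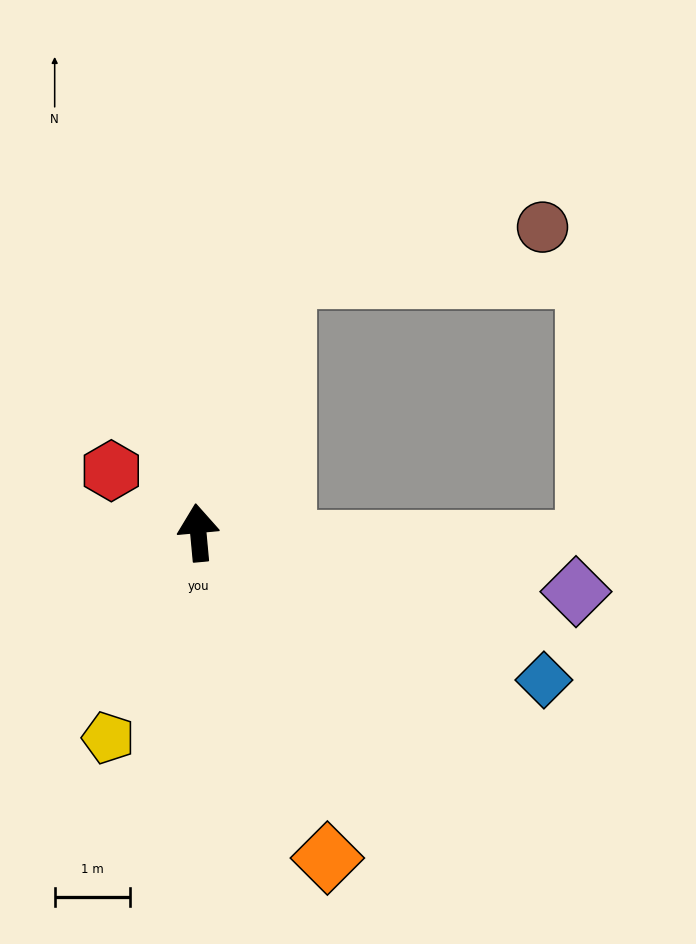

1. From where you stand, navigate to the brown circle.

blocked — turn right 24°, forward 3.6 m, then turn right 60°, forward 3.5 m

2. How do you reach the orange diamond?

turn right 164°, forward 4.6 m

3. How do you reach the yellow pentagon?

turn left 151°, forward 3.0 m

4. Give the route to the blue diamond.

turn right 118°, forward 5.0 m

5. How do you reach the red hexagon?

turn left 49°, forward 1.4 m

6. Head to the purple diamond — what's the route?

turn right 104°, forward 5.1 m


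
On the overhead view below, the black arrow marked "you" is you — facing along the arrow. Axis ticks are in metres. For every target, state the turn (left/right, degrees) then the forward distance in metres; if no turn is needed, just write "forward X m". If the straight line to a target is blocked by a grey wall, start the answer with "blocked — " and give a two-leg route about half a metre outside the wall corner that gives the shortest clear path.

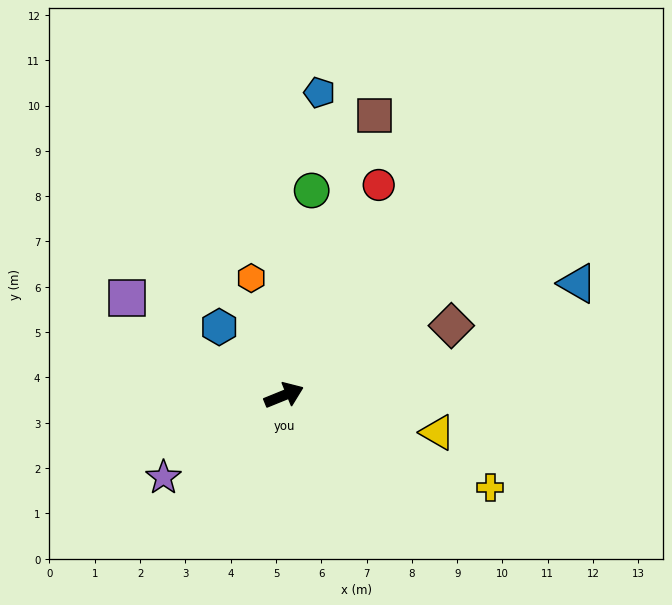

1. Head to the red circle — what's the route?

turn left 44°, forward 5.1 m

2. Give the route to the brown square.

turn left 50°, forward 6.5 m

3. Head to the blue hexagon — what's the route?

turn left 111°, forward 2.1 m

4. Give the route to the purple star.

turn right 168°, forward 3.2 m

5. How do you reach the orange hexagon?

turn left 83°, forward 2.7 m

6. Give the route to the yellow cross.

turn right 46°, forward 5.0 m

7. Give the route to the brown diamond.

forward 4.0 m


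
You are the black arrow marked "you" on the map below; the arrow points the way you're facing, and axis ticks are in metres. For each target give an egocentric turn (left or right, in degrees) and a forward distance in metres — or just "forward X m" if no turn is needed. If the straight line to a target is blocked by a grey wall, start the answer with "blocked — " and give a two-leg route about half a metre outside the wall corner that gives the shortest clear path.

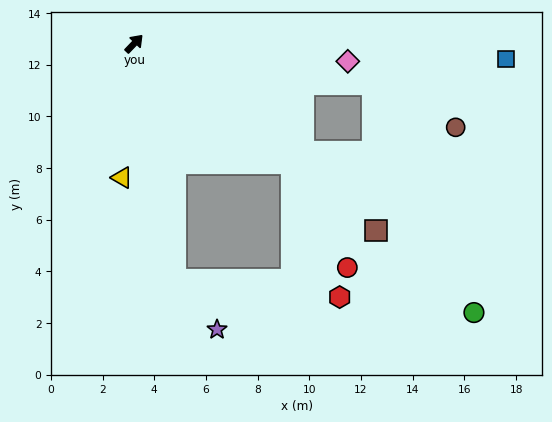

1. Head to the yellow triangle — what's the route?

turn right 142°, forward 5.2 m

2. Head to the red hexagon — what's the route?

blocked — turn right 84°, forward 7.7 m, then turn right 33°, forward 5.5 m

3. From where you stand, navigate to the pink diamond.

turn right 51°, forward 8.3 m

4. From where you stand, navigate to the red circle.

blocked — turn right 84°, forward 7.7 m, then turn right 24°, forward 4.6 m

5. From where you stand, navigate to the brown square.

turn right 84°, forward 11.8 m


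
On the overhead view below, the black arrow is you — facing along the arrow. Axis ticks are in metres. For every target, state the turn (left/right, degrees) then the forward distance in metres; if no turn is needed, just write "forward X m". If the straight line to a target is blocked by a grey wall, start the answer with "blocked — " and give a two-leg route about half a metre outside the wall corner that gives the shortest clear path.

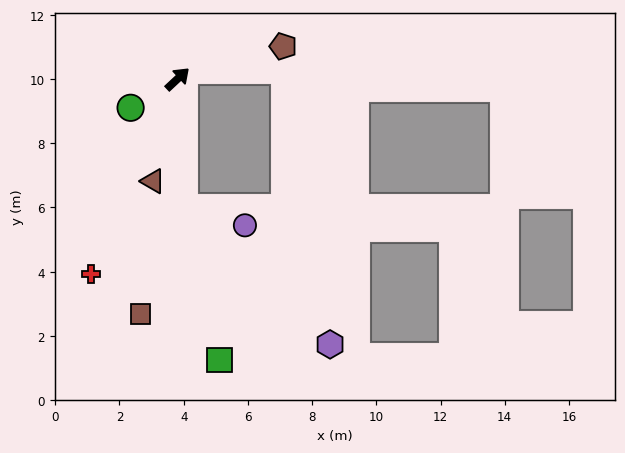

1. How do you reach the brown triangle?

turn right 147°, forward 3.3 m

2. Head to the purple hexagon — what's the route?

blocked — turn right 130°, forward 4.0 m, then turn left 44°, forward 6.2 m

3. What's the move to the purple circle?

blocked — turn right 130°, forward 4.0 m, then turn left 70°, forward 2.0 m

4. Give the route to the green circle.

turn left 169°, forward 1.7 m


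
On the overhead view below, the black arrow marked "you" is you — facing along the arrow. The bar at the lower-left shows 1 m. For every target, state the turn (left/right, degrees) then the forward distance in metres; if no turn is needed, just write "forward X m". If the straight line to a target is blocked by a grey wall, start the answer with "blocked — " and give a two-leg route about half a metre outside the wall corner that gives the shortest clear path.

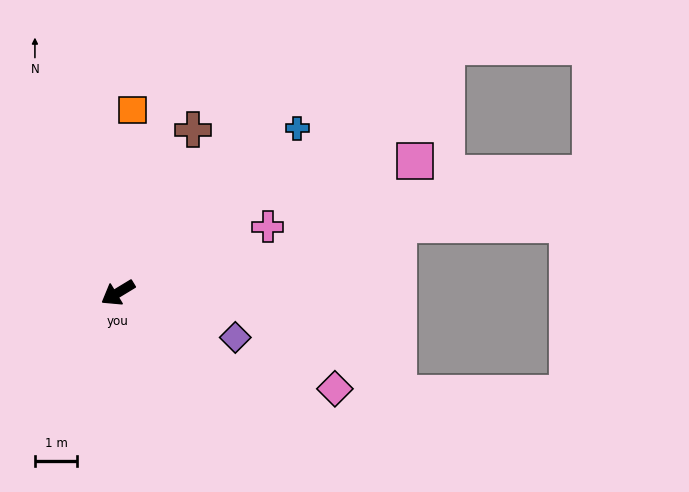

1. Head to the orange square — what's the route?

turn right 126°, forward 4.3 m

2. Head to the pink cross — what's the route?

turn left 173°, forward 3.9 m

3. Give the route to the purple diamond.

turn left 128°, forward 3.0 m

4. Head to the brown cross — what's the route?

turn right 146°, forward 4.2 m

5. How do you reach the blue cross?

turn right 169°, forward 5.7 m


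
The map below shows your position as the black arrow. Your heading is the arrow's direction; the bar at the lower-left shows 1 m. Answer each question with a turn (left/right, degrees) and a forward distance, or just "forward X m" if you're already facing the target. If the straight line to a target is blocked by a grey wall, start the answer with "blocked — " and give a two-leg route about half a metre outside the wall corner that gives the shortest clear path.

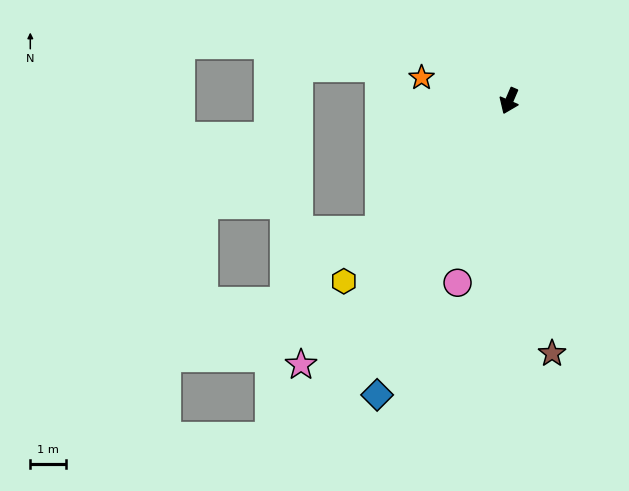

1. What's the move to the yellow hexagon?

turn right 19°, forward 6.9 m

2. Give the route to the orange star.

turn right 82°, forward 2.6 m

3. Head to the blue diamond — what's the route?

forward 9.1 m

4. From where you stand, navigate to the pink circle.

turn left 7°, forward 5.3 m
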